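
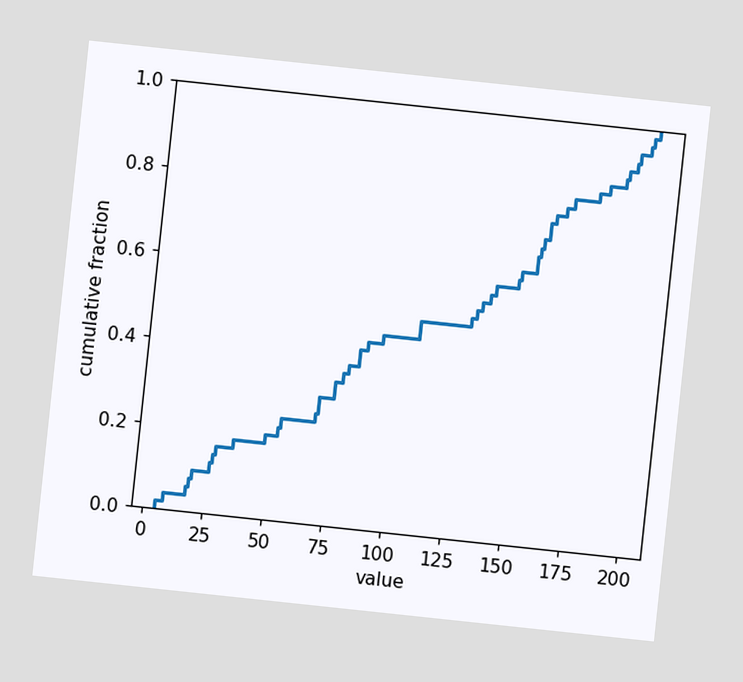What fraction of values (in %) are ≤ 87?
44%

The chart is tilted about 6° clockwise. At x=87 the ECDF step is at 44%.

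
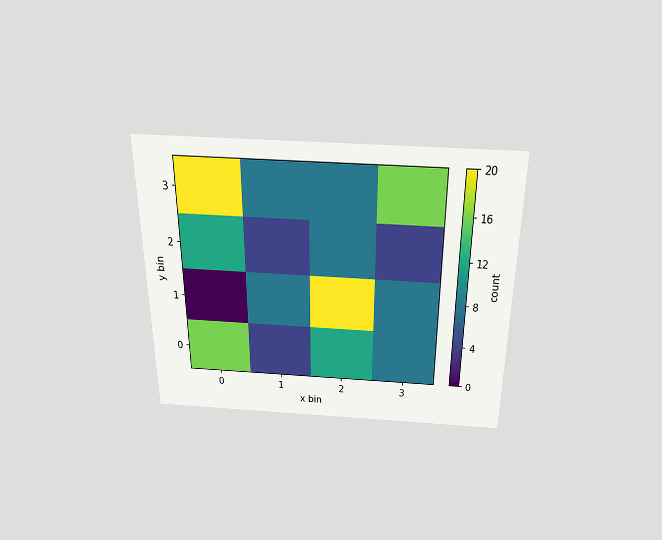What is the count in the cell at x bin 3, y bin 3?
16

The chart is viewed slightly from above. Matching the cell (3, 3) against the colorbar gives 16.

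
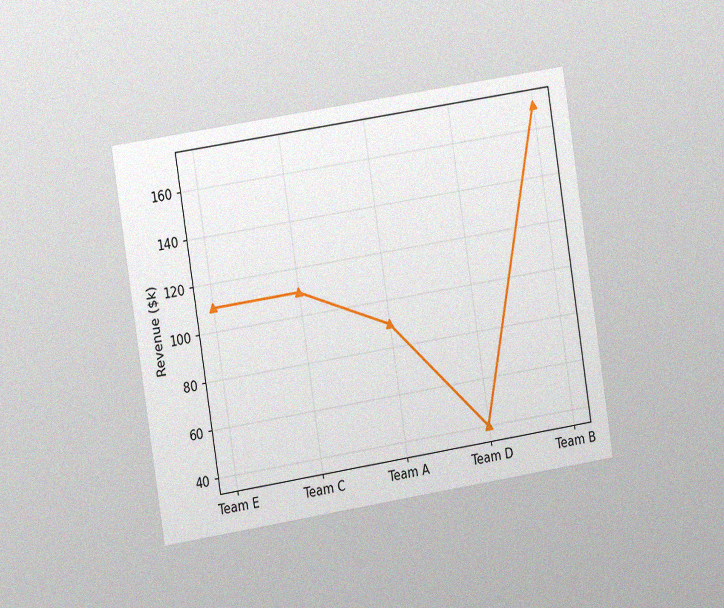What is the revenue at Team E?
The chart is tilted about 9° counter-clockwise and viewed slightly from the left, with some photo noise. At Team E, the line is at $110k.

$110k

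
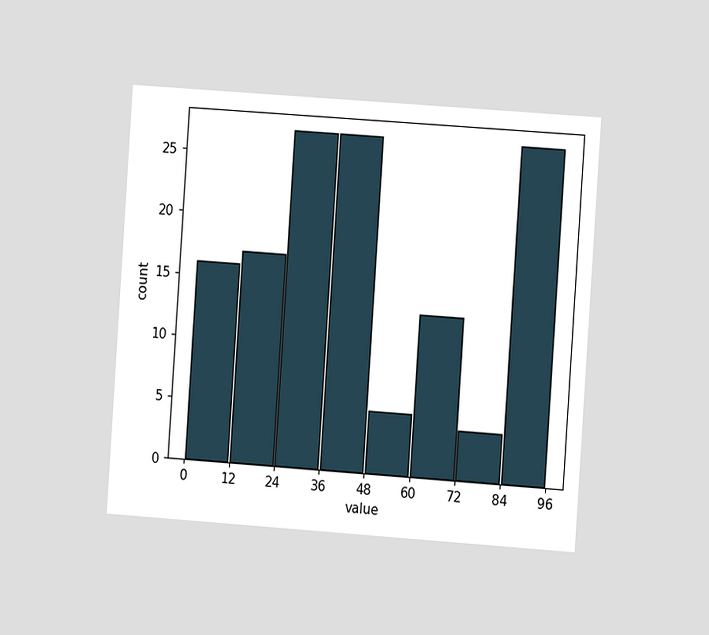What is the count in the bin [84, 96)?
The chart is tilted about 4° clockwise and viewed slightly from the right. The [84, 96) bin has height 27.

27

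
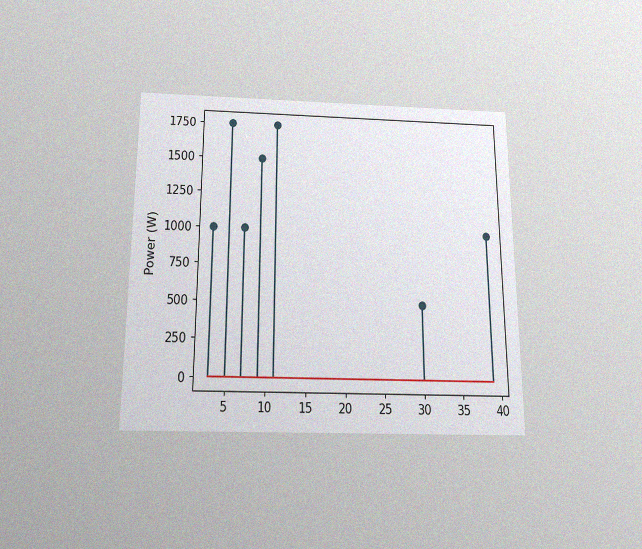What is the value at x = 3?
1000W

The chart is viewed slightly from below, with some photo noise. The stem at x=3 reaches 1000W.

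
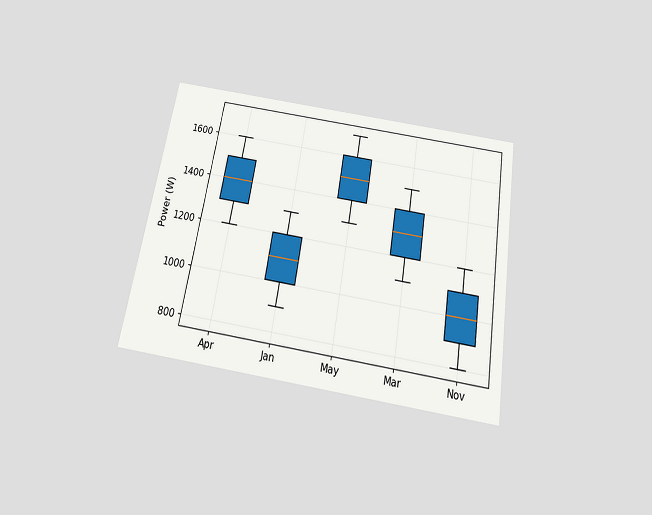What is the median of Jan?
1100W

The chart is tilted about 9° clockwise and viewed slightly from below. The median line in the Jan box sits at 1100W.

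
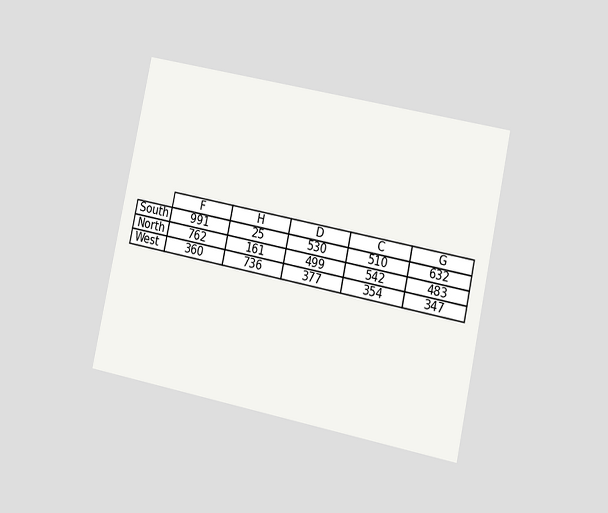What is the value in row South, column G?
632

The chart is tilted about 12° clockwise and viewed slightly from the right. The (South, G) cell reads 632.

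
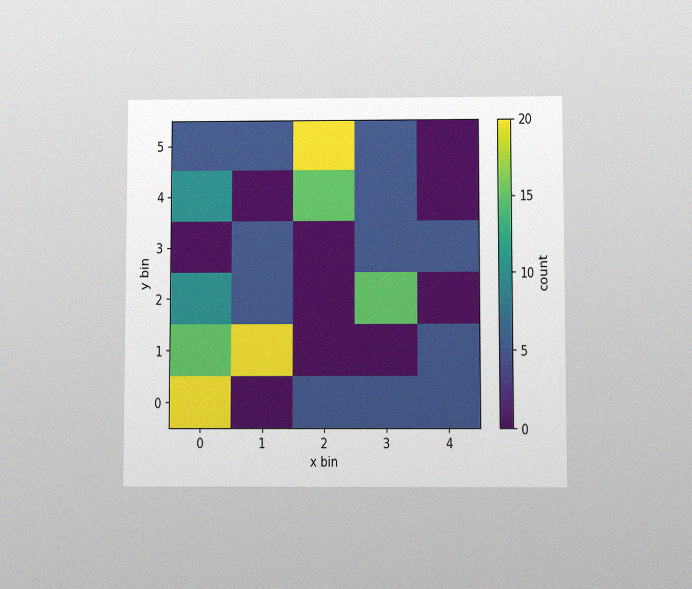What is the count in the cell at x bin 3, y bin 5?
The chart is viewed slightly from below, with some photo noise. Matching the cell (3, 5) against the colorbar gives 5.

5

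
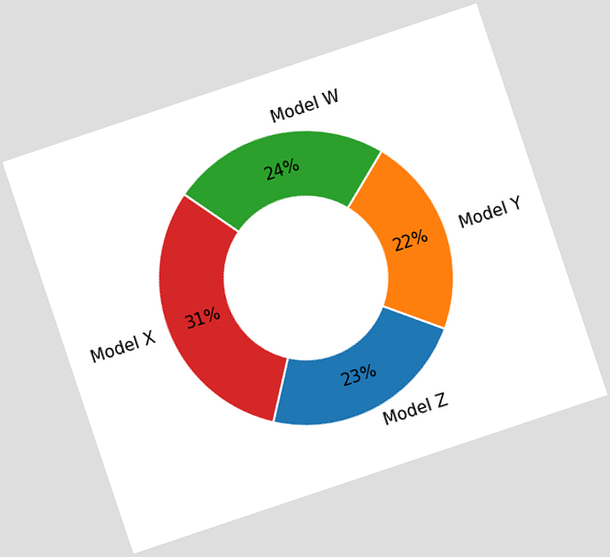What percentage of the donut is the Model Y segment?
22%

The chart is tilted about 19° counter-clockwise. The Model Y segment takes up 22% of the ring.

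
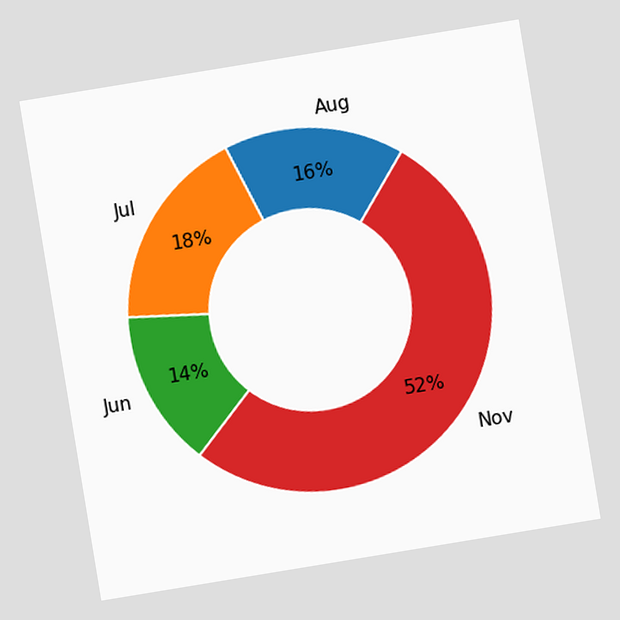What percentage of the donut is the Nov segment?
52%

The chart is tilted about 9° counter-clockwise. The Nov segment takes up 52% of the ring.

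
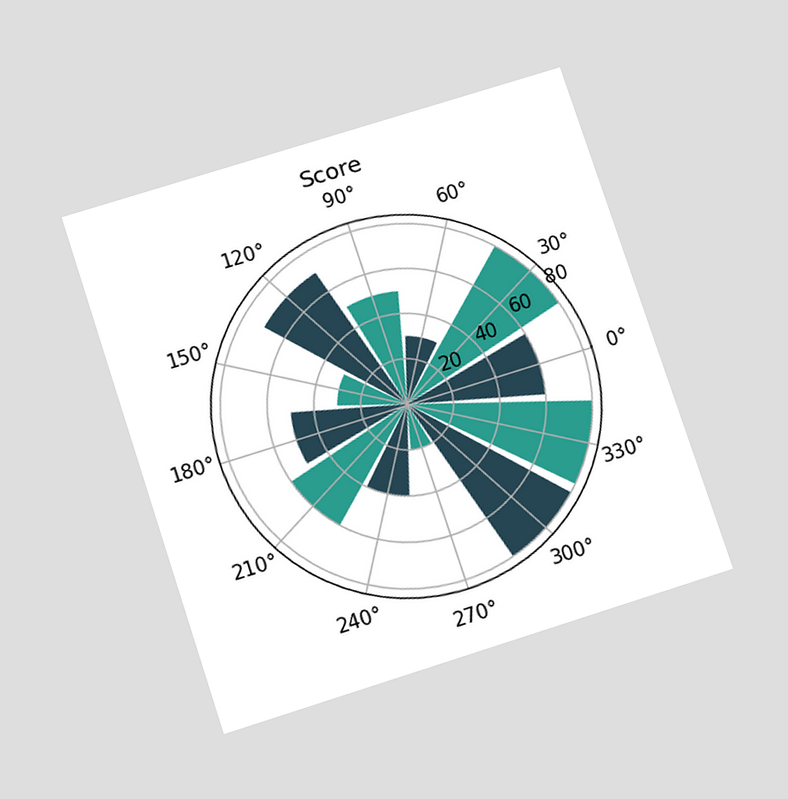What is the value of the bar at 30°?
80

The chart is tilted about 18° counter-clockwise and viewed slightly from below. The bar at 30° reaches 80 on the radial axis.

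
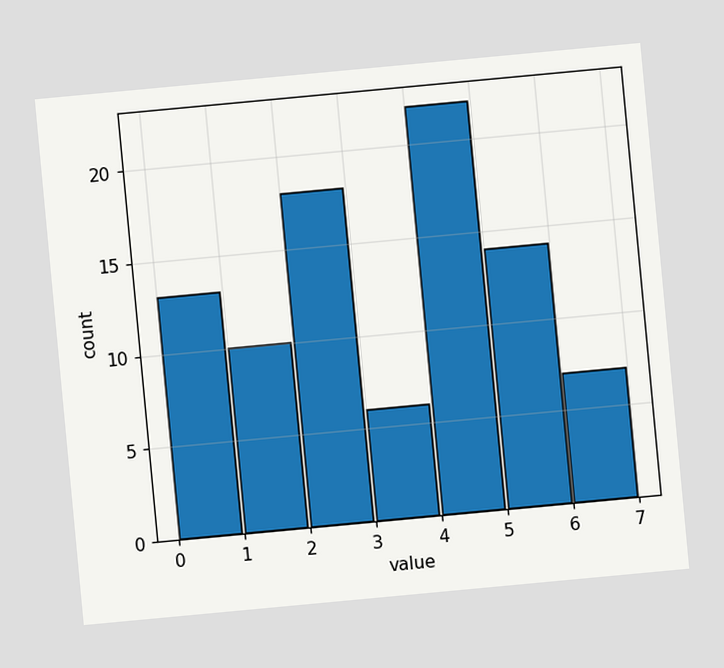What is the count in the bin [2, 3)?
The chart is tilted about 5° counter-clockwise. The [2, 3) bin has height 18.

18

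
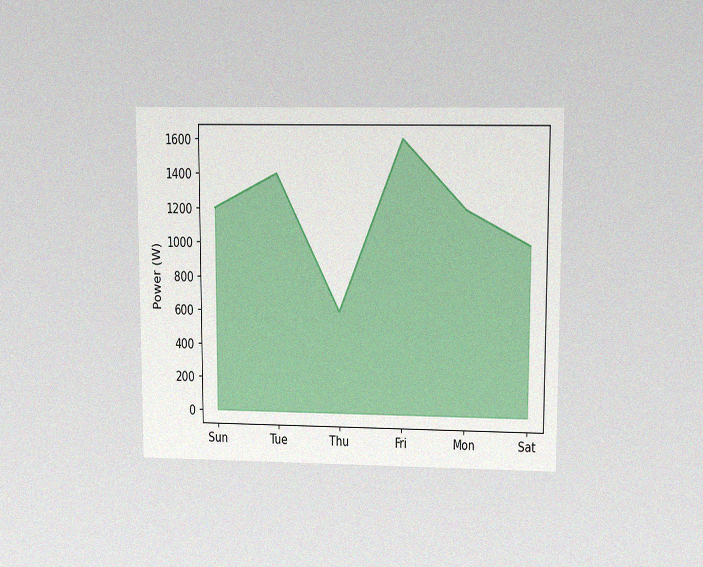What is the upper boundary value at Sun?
1200W

The chart is viewed at a slight angle, with some photo noise. At Sun the upper boundary is at 1200W.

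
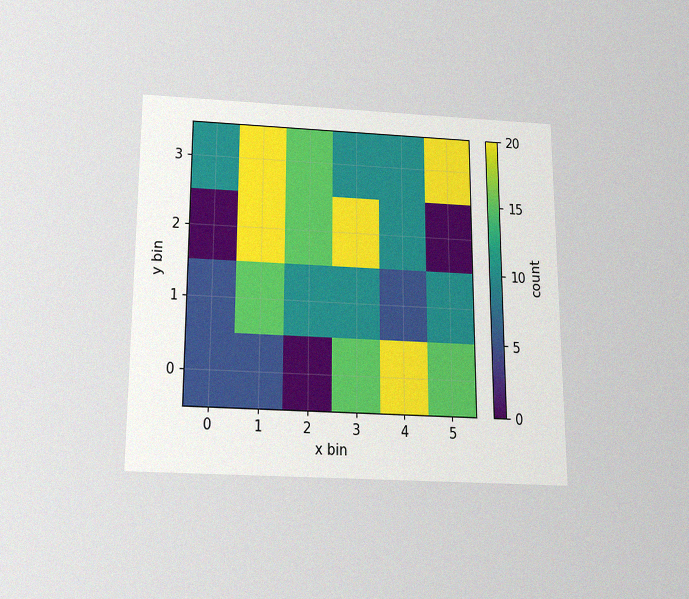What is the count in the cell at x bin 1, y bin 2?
20

The chart is viewed slightly from below, with some photo noise. Matching the cell (1, 2) against the colorbar gives 20.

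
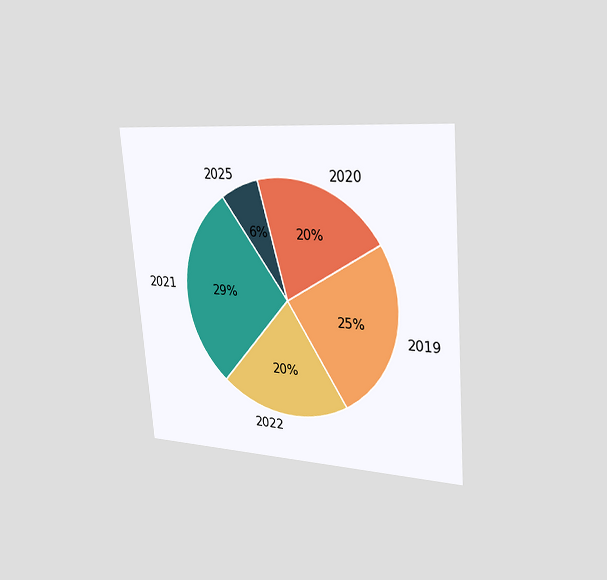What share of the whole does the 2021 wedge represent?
29%

The chart is tilted about 5° counter-clockwise and viewed slightly from the right. The 2021 slice takes up 29% of the pie.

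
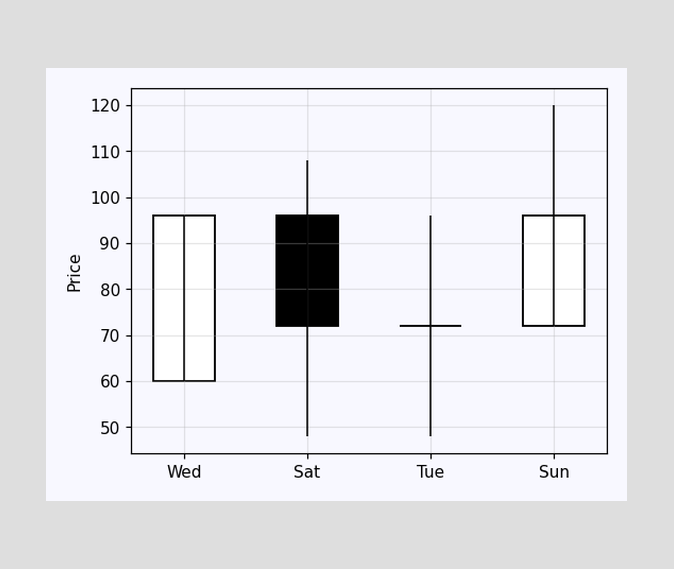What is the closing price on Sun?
96

The Sun candle closes at 96.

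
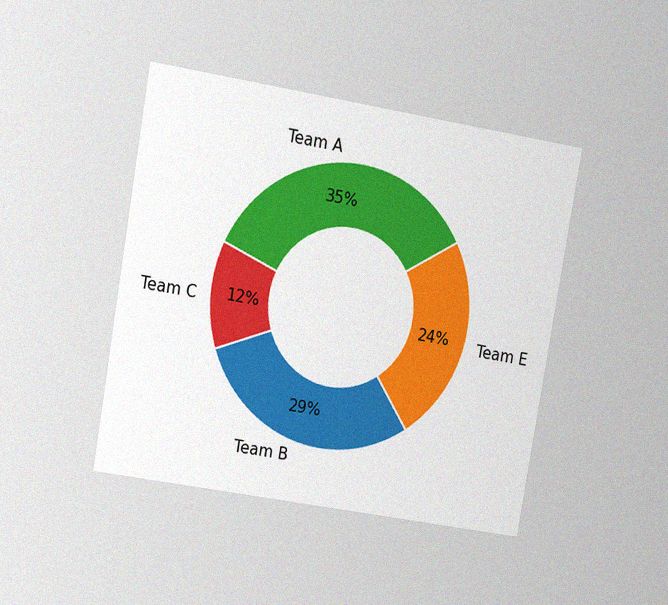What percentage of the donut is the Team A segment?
The chart is tilted about 10° clockwise and viewed at a slight angle, with some photo noise. The Team A segment takes up 35% of the ring.

35%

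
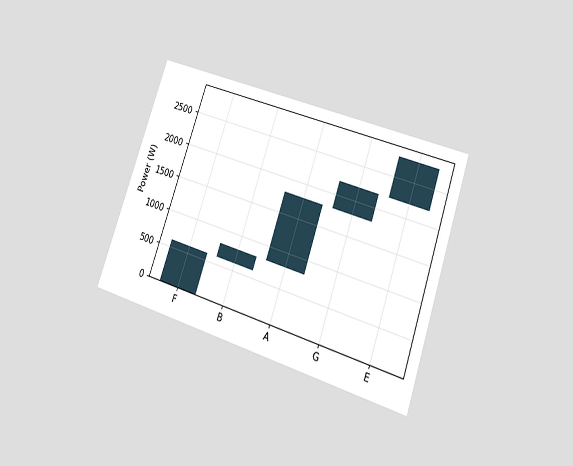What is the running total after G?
The chart is tilted about 19° clockwise and viewed at a slight angle. After G the running total reaches 2200W.

2200W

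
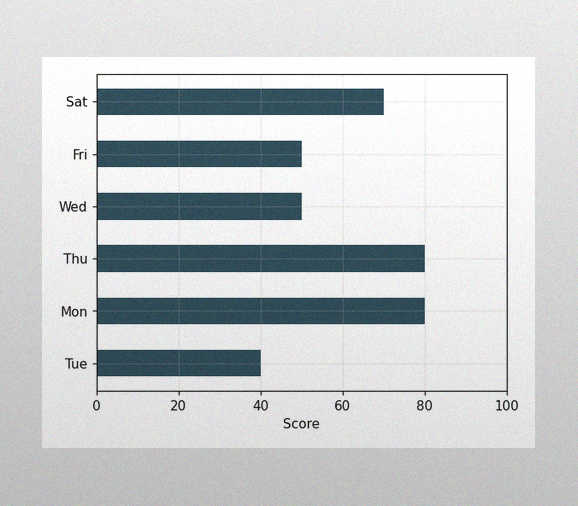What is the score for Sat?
The image has some photo noise and uneven lighting. Reading along the chart's x-axis, the Sat bar reaches 70.

70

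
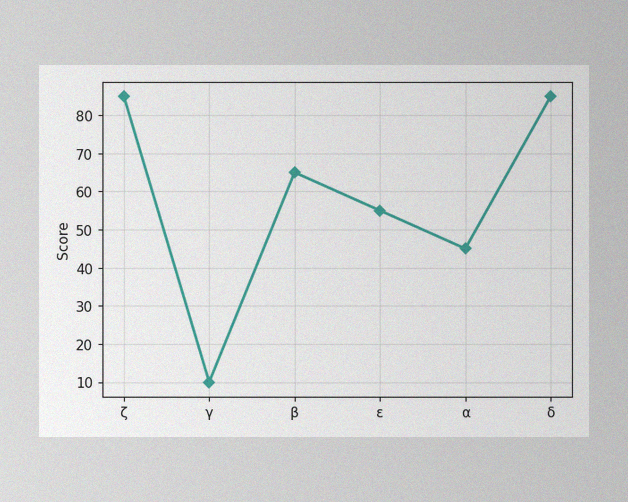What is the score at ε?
The image has some photo noise and uneven lighting. At ε, the line is at 55.

55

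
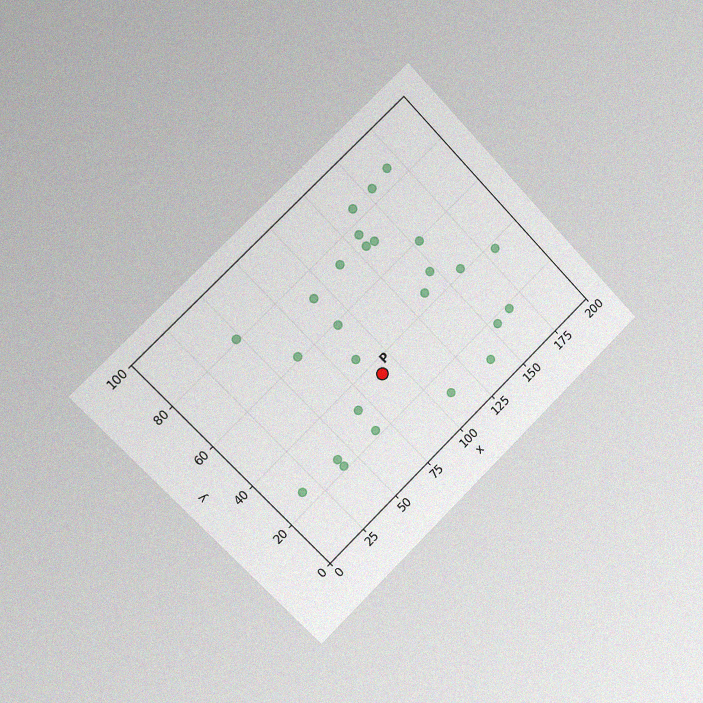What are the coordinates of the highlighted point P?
(90, 35)

The chart is tilted about 44° counter-clockwise and viewed slightly from the left, with some photo noise. Following the gridlines from P to each axis, P sits at (90, 35).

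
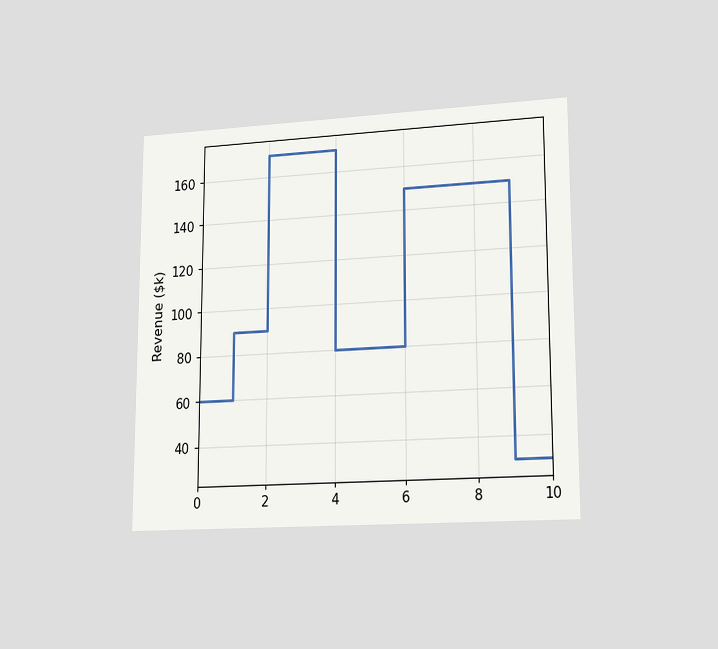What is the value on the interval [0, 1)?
The chart is viewed at a slight angle. On [0, 1) the step sits at $60k.

$60k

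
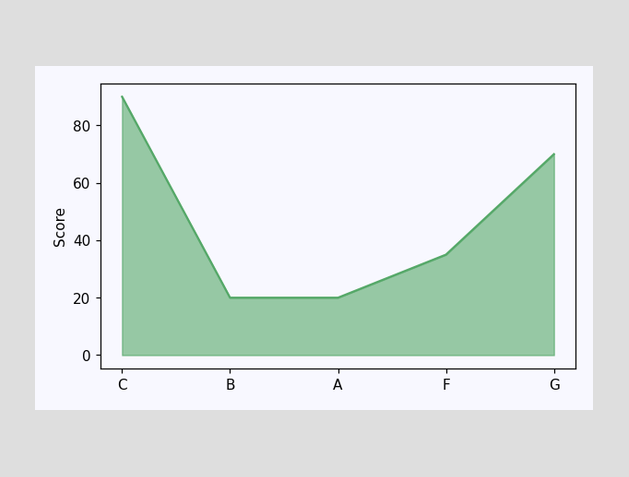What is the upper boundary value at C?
90

At C the upper boundary is at 90.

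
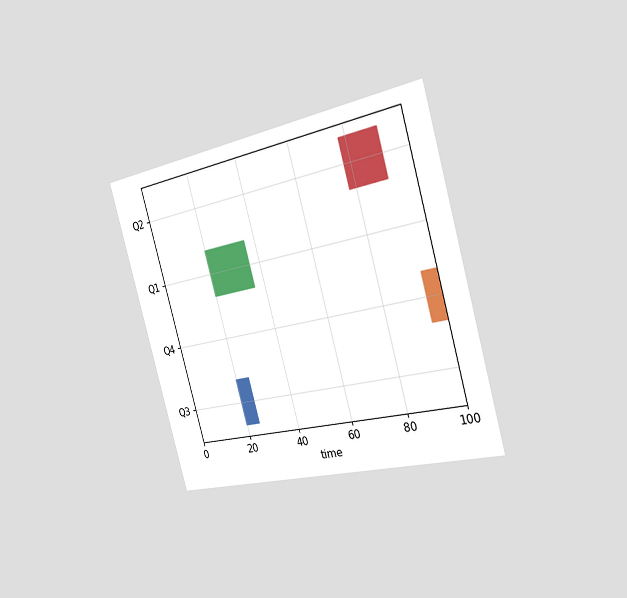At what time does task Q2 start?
The chart is tilted about 16° counter-clockwise and viewed slightly from the right. The Q2 bar begins at t=78.

78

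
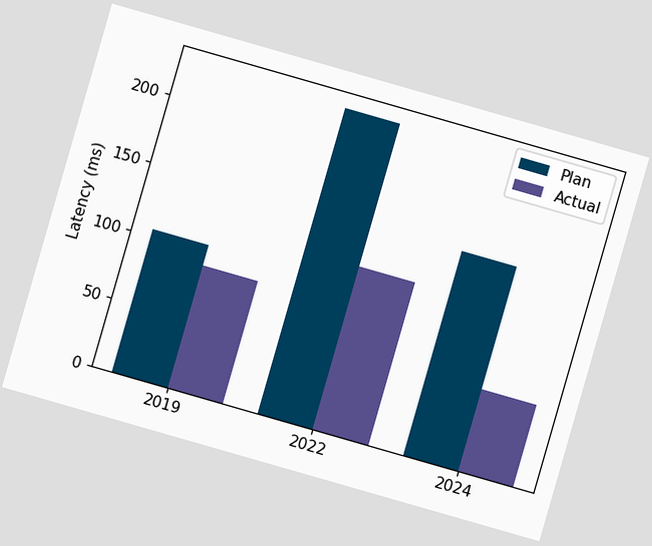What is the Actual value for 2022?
The chart is tilted about 16° clockwise. The Actual bar at 2022 reaches 120ms on the y-axis.

120ms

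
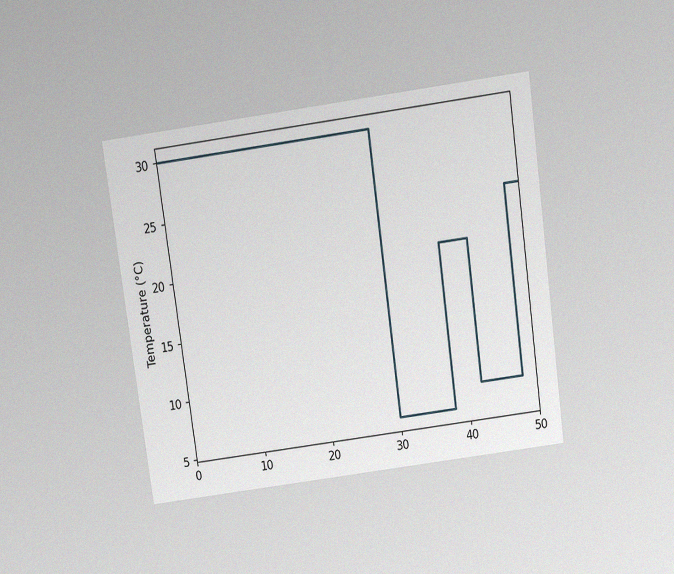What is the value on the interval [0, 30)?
The chart is tilted about 8° counter-clockwise and viewed slightly from above, with some photo noise. On [0, 30) the step sits at 30°C.

30°C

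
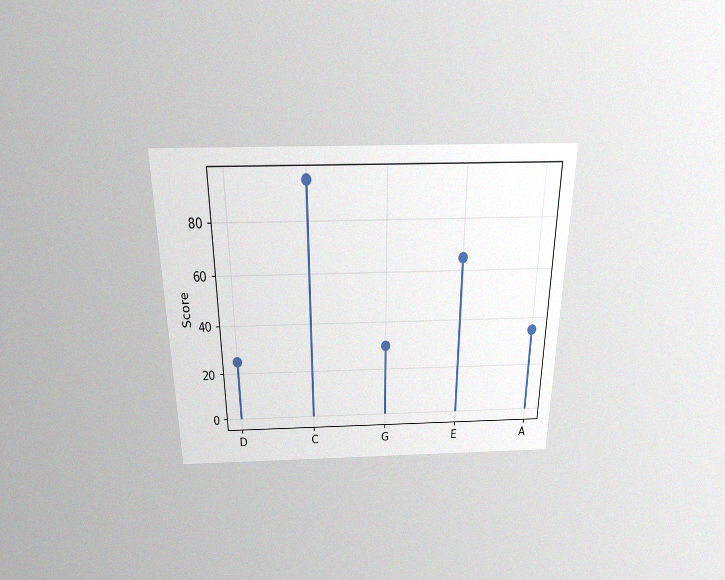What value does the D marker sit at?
The chart is viewed slightly from above, with some photo noise. The D marker sits at 25.

25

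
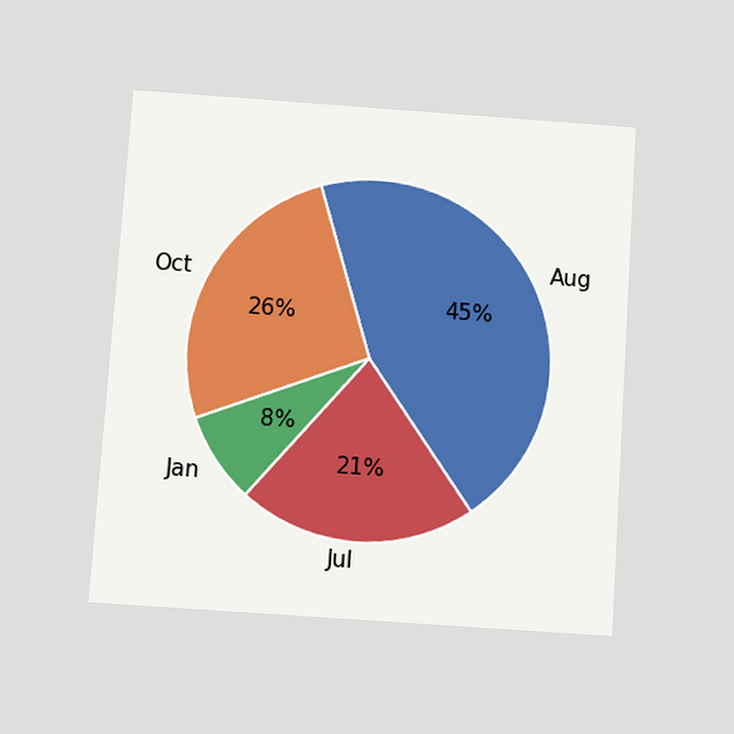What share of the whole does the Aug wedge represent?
45%

The chart is tilted about 4° clockwise and viewed slightly from below. The Aug slice takes up 45% of the pie.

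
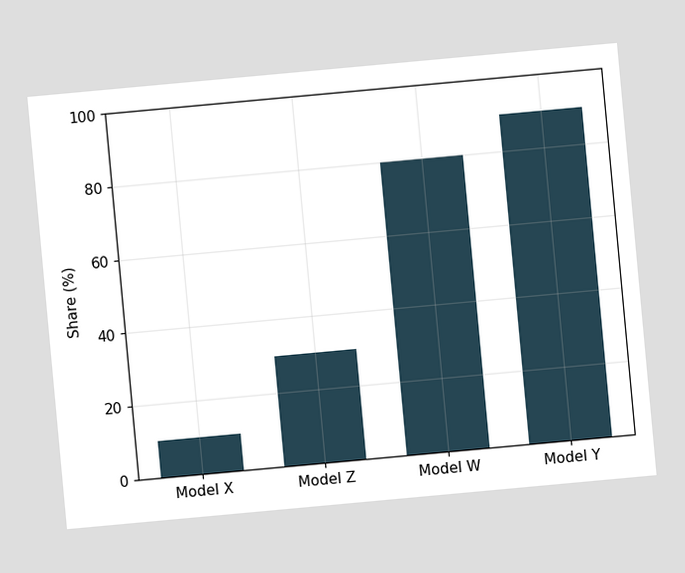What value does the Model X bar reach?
The chart is tilted about 5° counter-clockwise. Reading along the chart's y-axis, the Model X bar reaches 10%.

10%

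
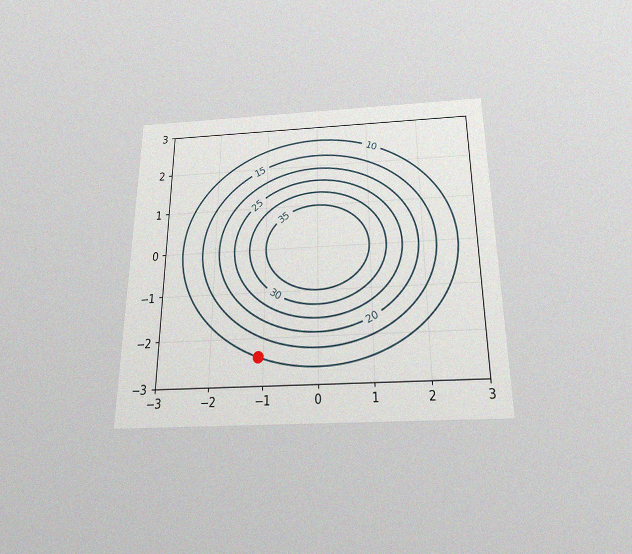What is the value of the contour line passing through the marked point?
The chart is viewed slightly from below, with some photo noise. The marked point sits on the contour labelled 10.

10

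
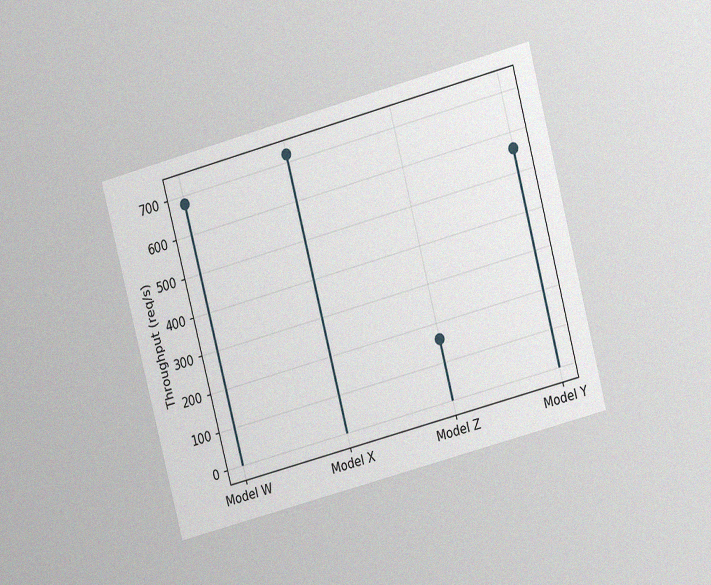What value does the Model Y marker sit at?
560req/s

The chart is tilted about 15° counter-clockwise and viewed at a slight angle, with some photo noise. The Model Y marker sits at 560req/s.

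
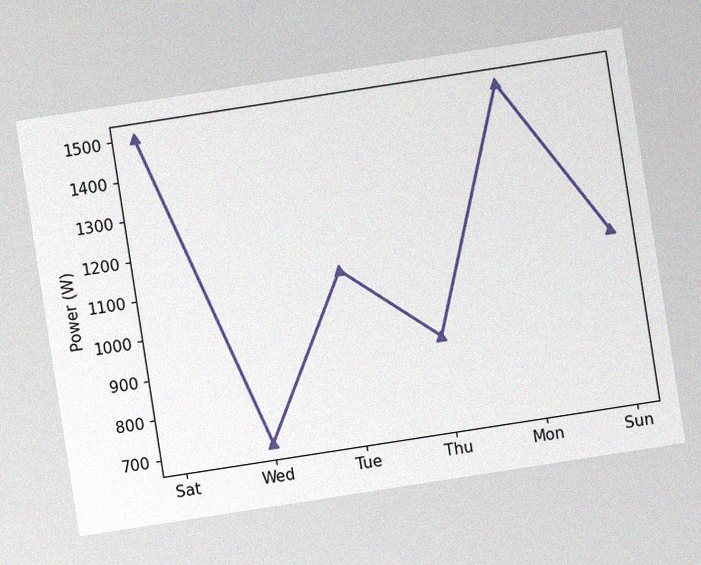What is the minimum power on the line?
700W

The chart is tilted about 9° counter-clockwise, with some photo noise. The lowest point is at Wed, and reading across to the y-axis gives 700W.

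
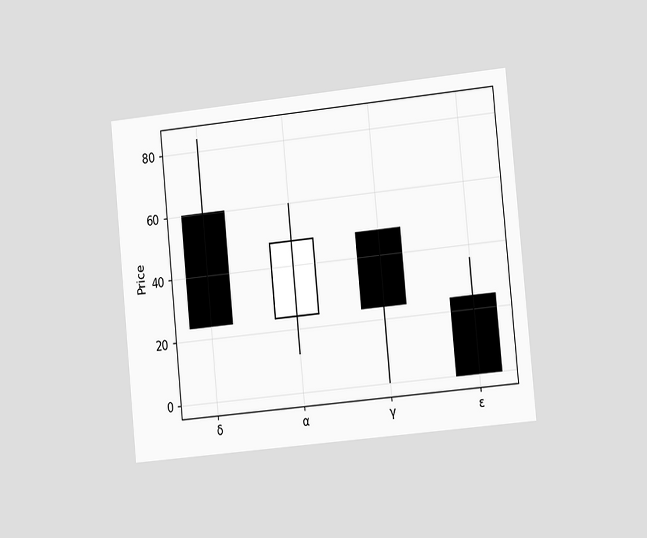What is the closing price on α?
48

The chart is tilted about 6° counter-clockwise and viewed slightly from the right. The α candle closes at 48.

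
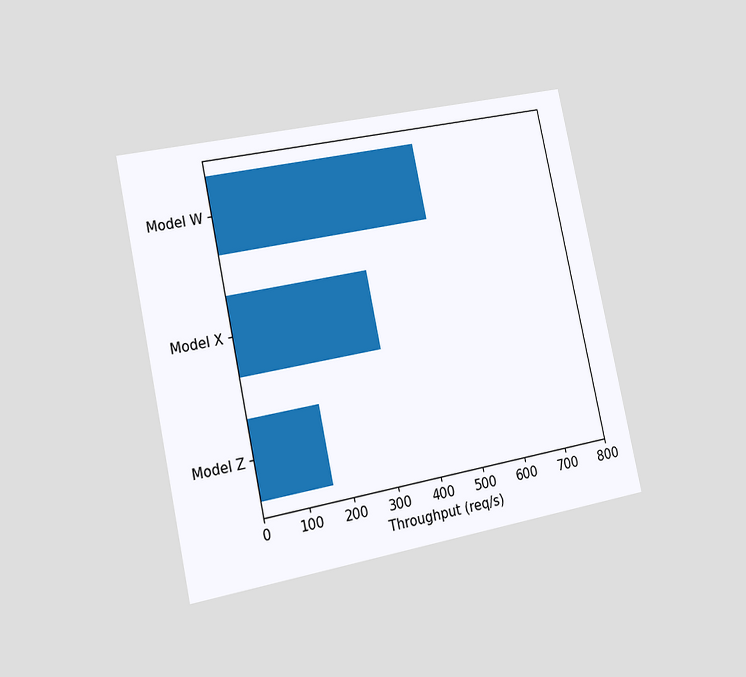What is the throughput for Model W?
The chart is tilted about 12° counter-clockwise and viewed slightly from the left. Reading along the chart's x-axis, the Model W bar reaches 480req/s.

480req/s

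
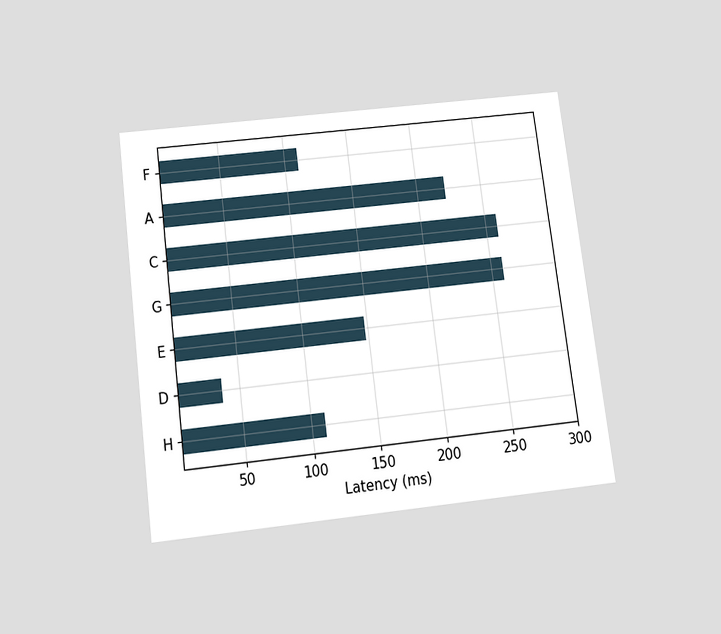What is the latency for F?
The chart is tilted about 7° counter-clockwise and viewed slightly from below. Reading along the chart's x-axis, the F bar reaches 111ms.

111ms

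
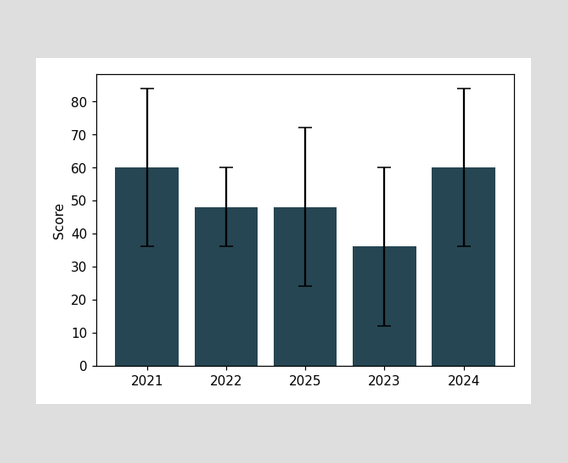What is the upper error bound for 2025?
The 2025 bar's upper whisker reaches 72.

72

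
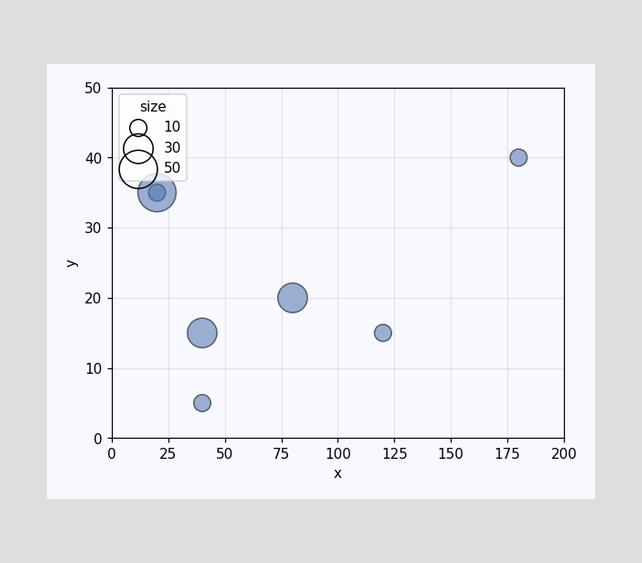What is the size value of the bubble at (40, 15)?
30

Matching the bubble at (40, 15) against the size legend gives 30.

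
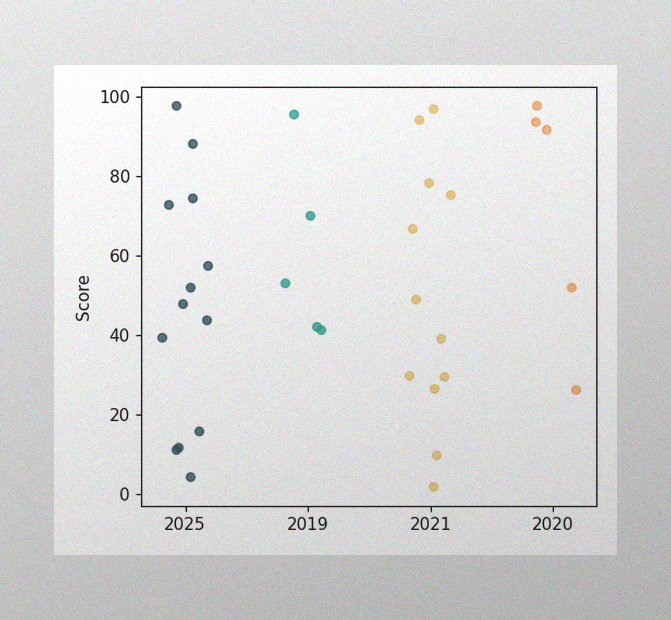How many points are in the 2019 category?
5

The image has some photo noise and uneven lighting. Counting the markers in the 2019 column gives 5.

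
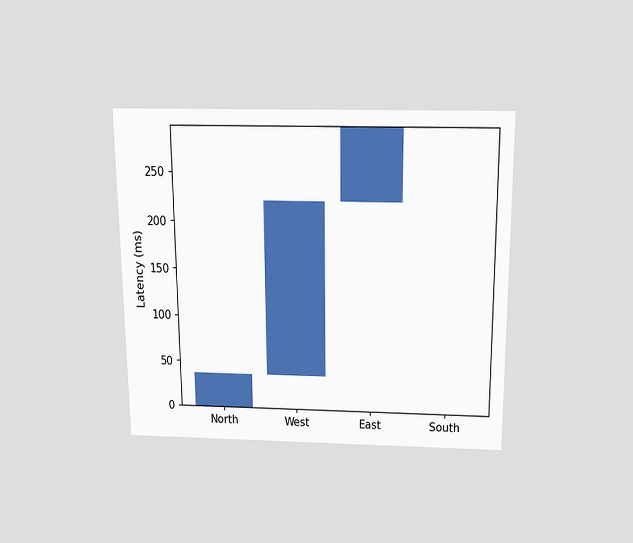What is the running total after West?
The chart is viewed slightly from above. After West the running total reaches 222ms.

222ms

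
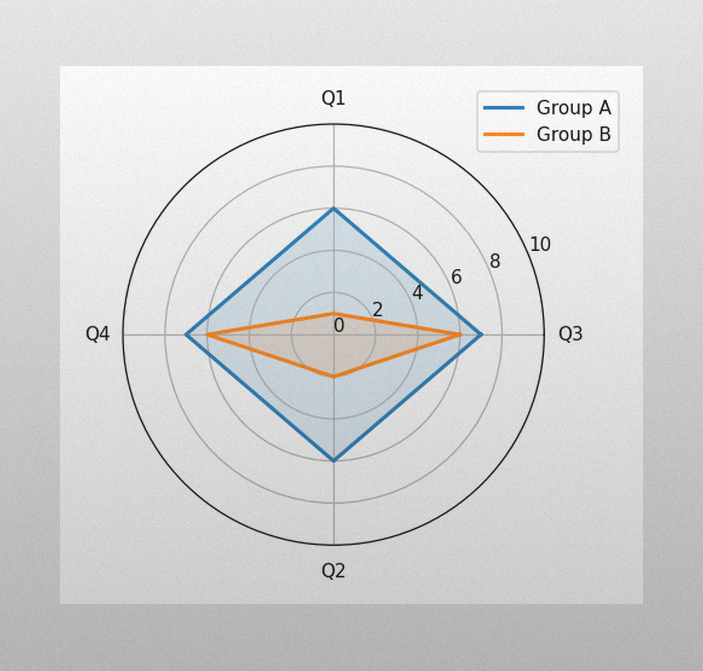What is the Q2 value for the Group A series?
6

The image has some photo noise and uneven lighting. On the Q2 axis, Group A reaches 6.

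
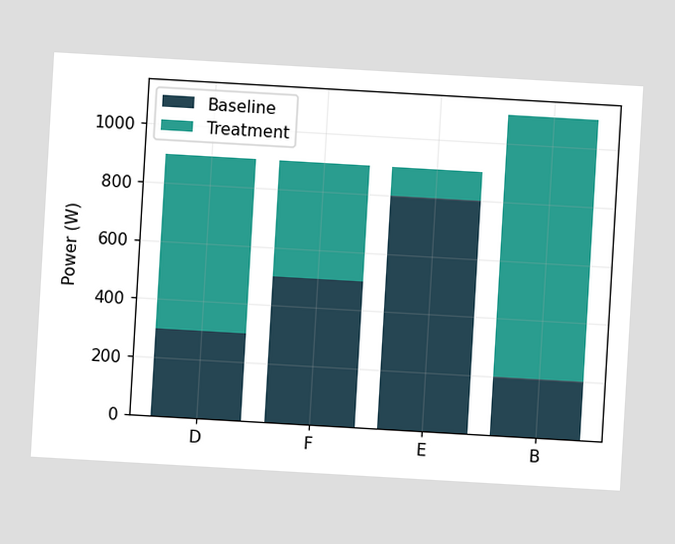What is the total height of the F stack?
900W

The chart is tilted about 3° clockwise. The F stack's top reaches 900W on the y-axis.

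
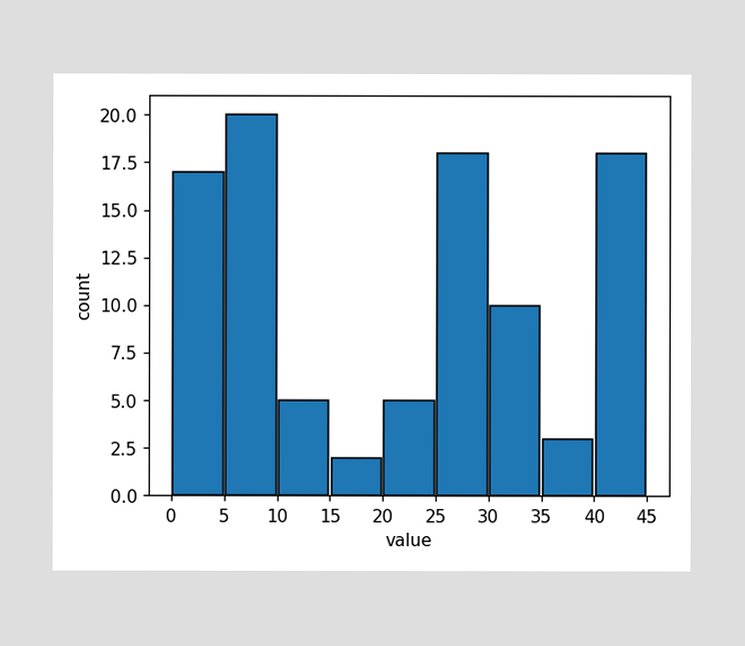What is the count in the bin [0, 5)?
The [0, 5) bin has height 17.

17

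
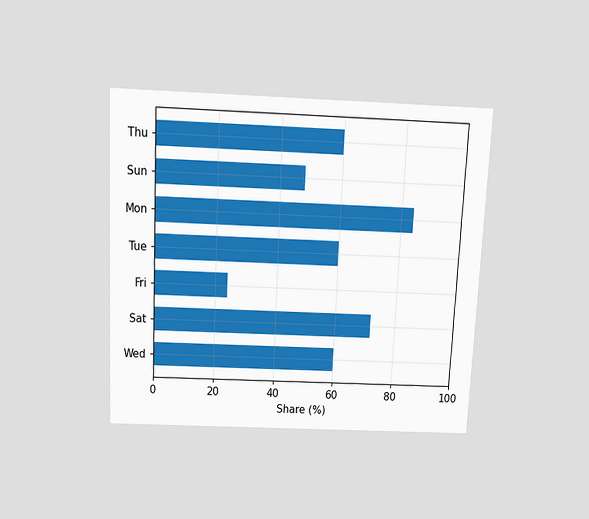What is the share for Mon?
84%

The chart is tilted about 3° clockwise and viewed slightly from above. Reading along the chart's x-axis, the Mon bar reaches 84%.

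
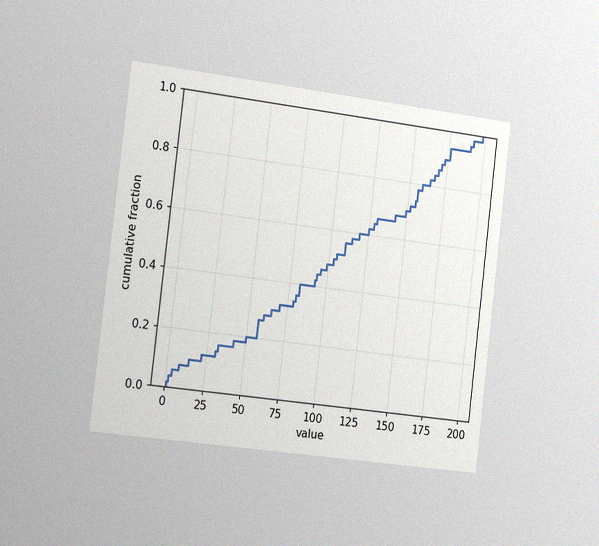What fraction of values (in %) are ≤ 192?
The chart is tilted about 7° clockwise and viewed slightly from the left, with some photo noise. At x=192 the ECDF step is at 98%.

98%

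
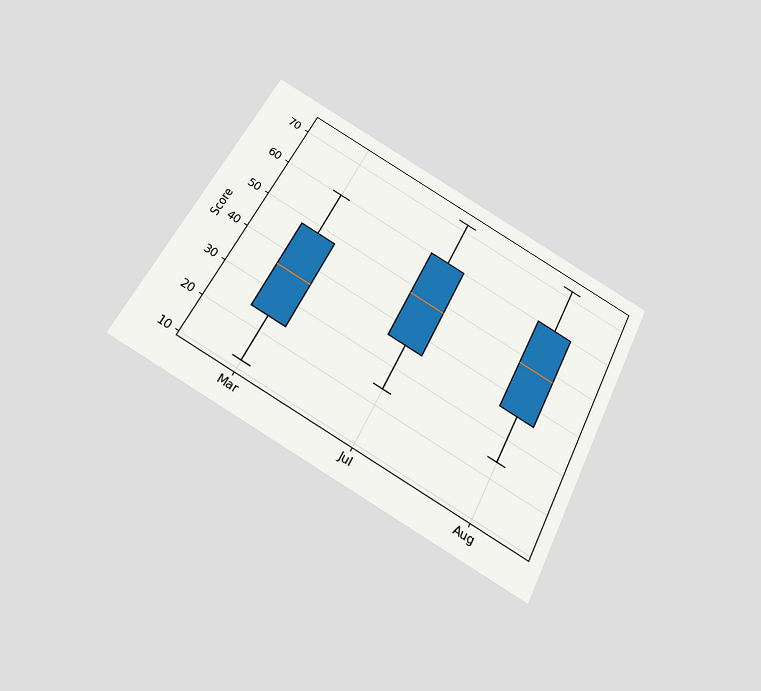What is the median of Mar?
36

The chart is tilted about 27° clockwise and viewed slightly from below. The median line in the Mar box sits at 36.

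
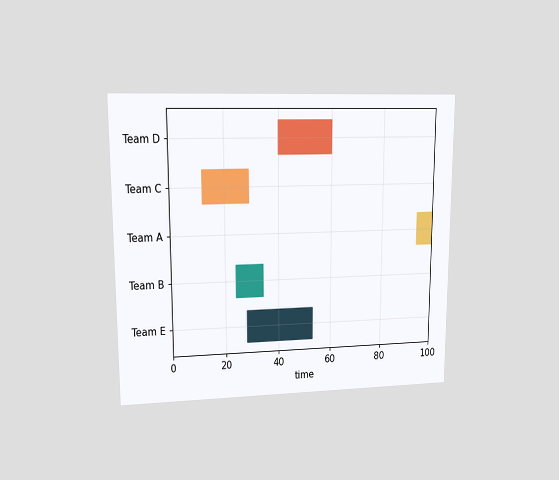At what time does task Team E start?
The chart is viewed at a slight angle. The Team E bar begins at t=28.

28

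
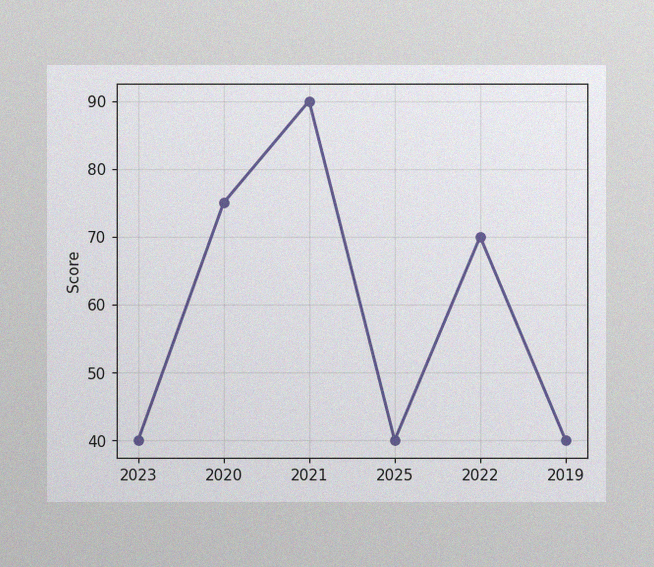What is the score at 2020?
75

The image has some photo noise and uneven lighting. At 2020, the line is at 75.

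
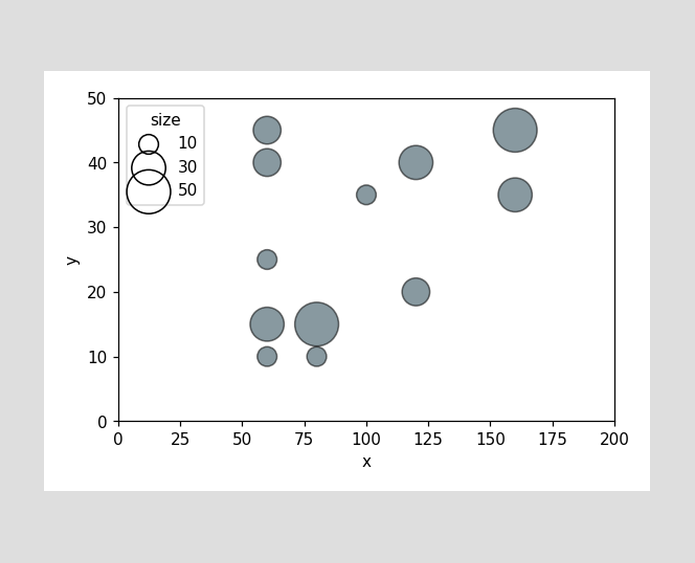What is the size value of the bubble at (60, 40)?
Matching the bubble at (60, 40) against the size legend gives 20.

20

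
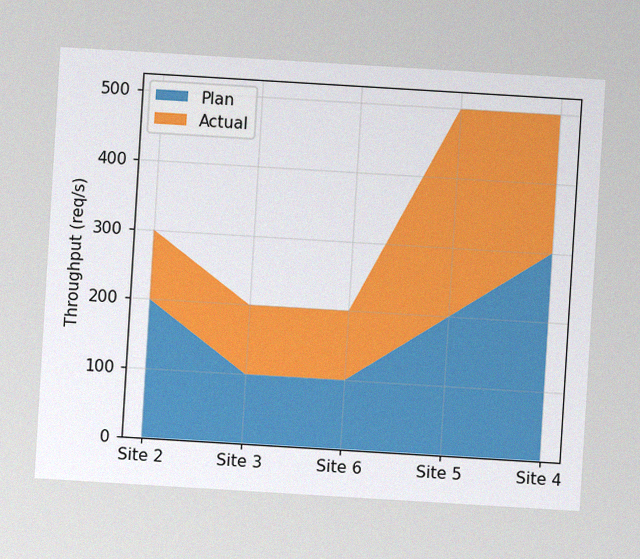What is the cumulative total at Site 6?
200req/s

The chart is tilted about 3° clockwise, with some photo noise. The stacked total at Site 6 reaches 200req/s.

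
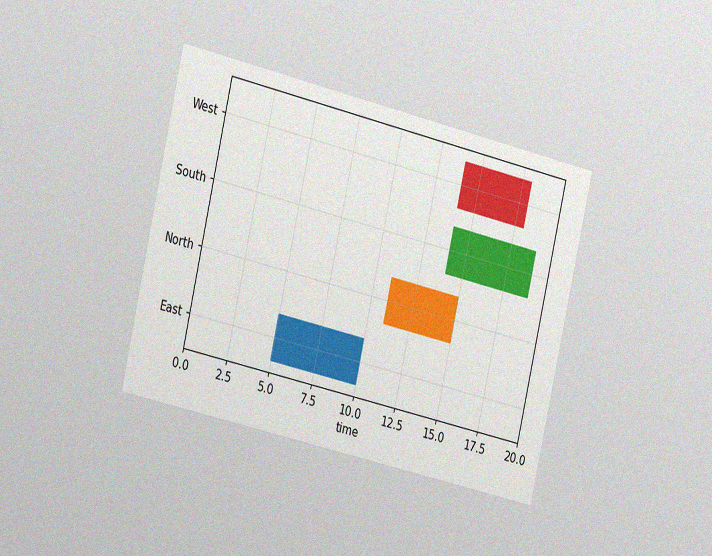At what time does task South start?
The chart is tilted about 13° clockwise and viewed slightly from the left, with some photo noise. The South bar begins at t=14.

14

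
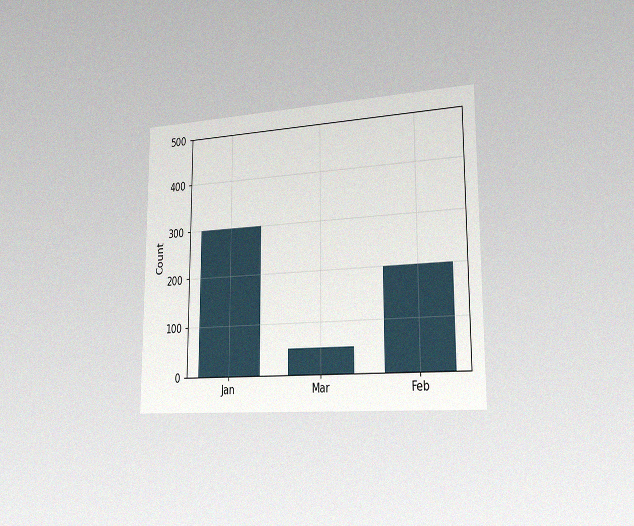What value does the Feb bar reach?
200

The chart is viewed slightly from the right, with some photo noise. Reading along the chart's y-axis, the Feb bar reaches 200.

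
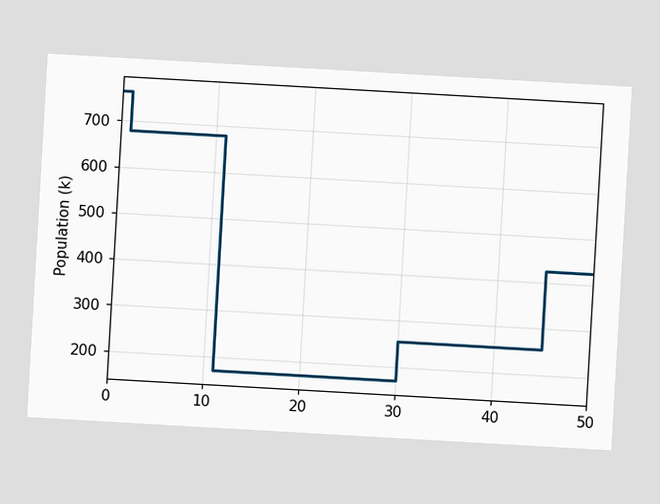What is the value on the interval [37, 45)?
The chart is tilted about 3° clockwise. On [37, 45) the step sits at 255k.

255k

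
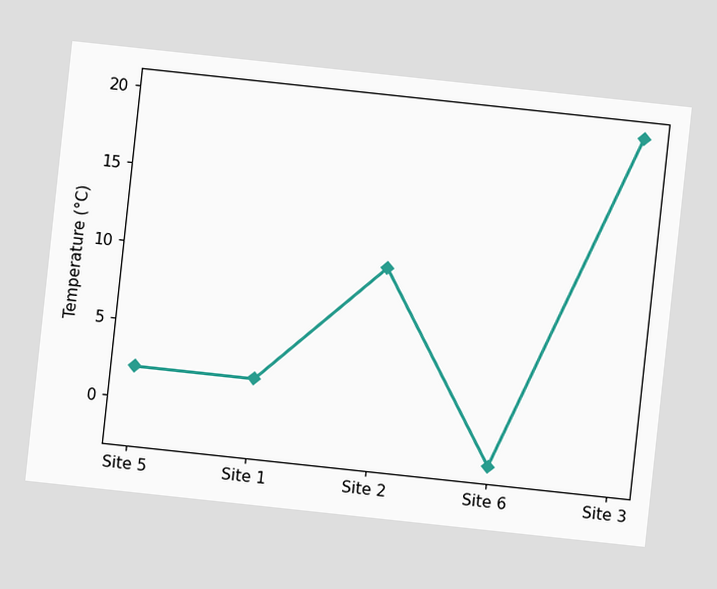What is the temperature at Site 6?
The chart is tilted about 6° clockwise. At Site 6, the line is at -2°C.

-2°C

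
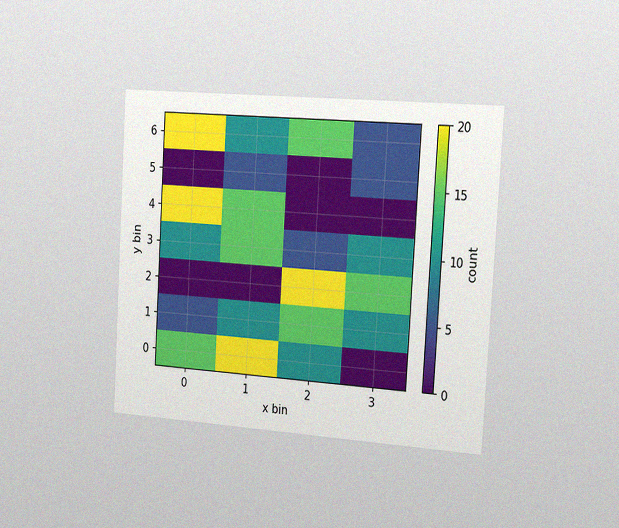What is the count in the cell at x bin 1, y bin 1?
10

The chart is tilted about 3° clockwise and viewed slightly from the right, with some photo noise. Matching the cell (1, 1) against the colorbar gives 10.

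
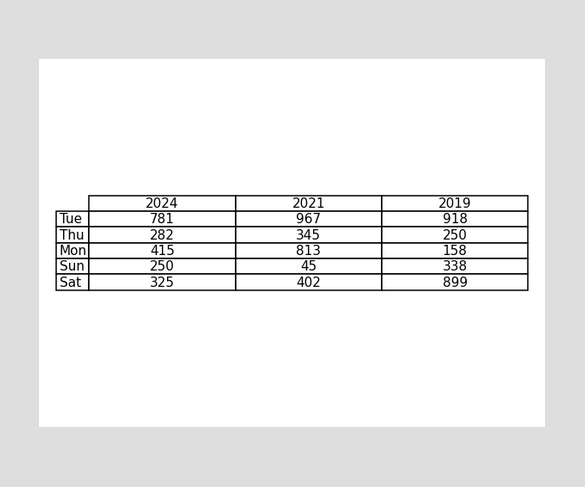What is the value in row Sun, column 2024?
250

The (Sun, 2024) cell reads 250.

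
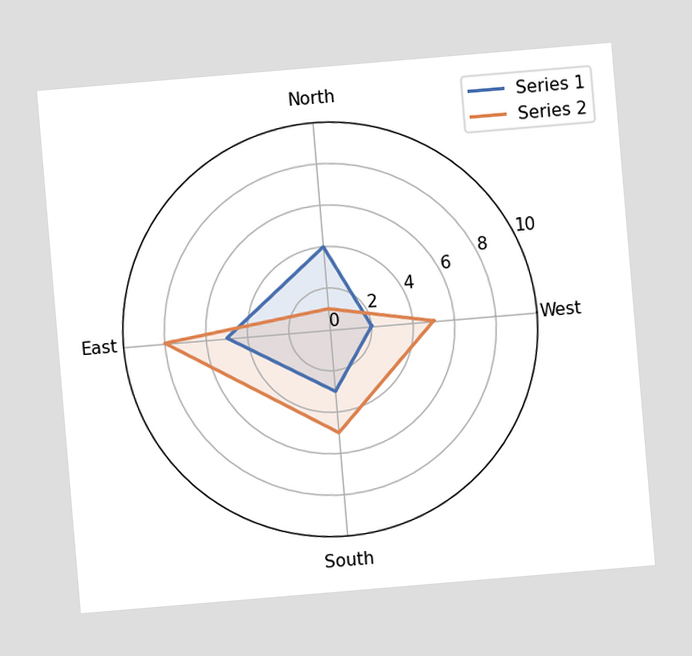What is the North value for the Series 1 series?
4

The chart is tilted about 5° counter-clockwise. On the North axis, Series 1 reaches 4.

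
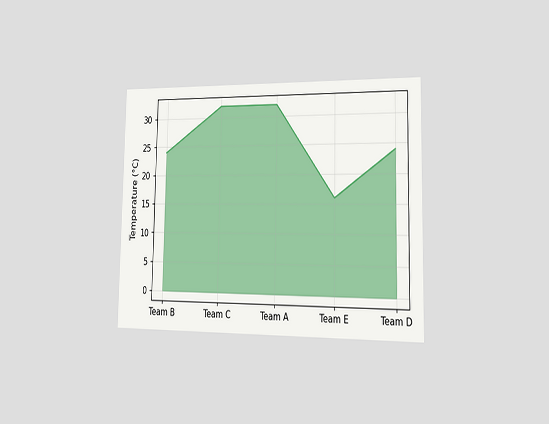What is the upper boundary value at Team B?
The chart is viewed slightly from the right. At Team B the upper boundary is at 24°C.

24°C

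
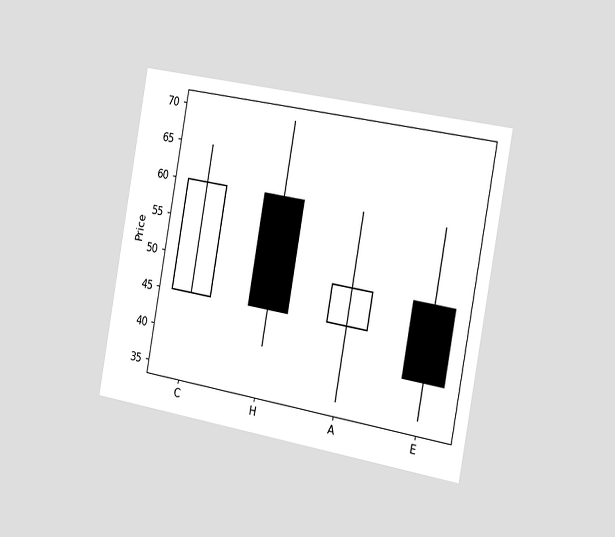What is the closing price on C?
The chart is tilted about 10° clockwise and viewed slightly from the right. The C candle closes at 60.

60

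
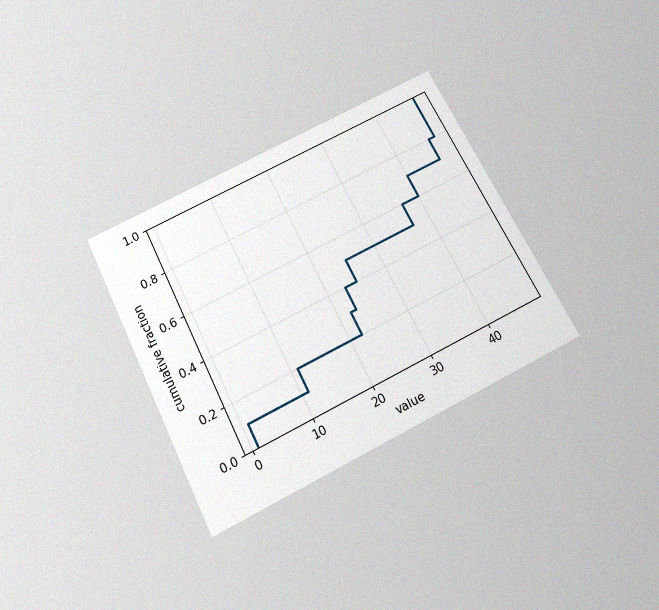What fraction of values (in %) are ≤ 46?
The chart is tilted about 27° counter-clockwise and viewed slightly from below, with some photo noise. At x=46 the ECDF step is at 80%.

80%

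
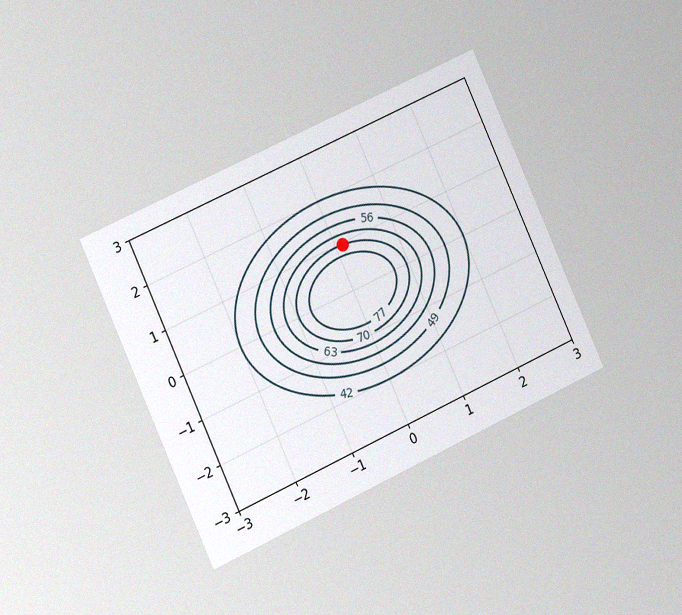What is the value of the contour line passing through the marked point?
The chart is tilted about 25° counter-clockwise and viewed slightly from the left, with some photo noise. The marked point sits on the contour labelled 70.

70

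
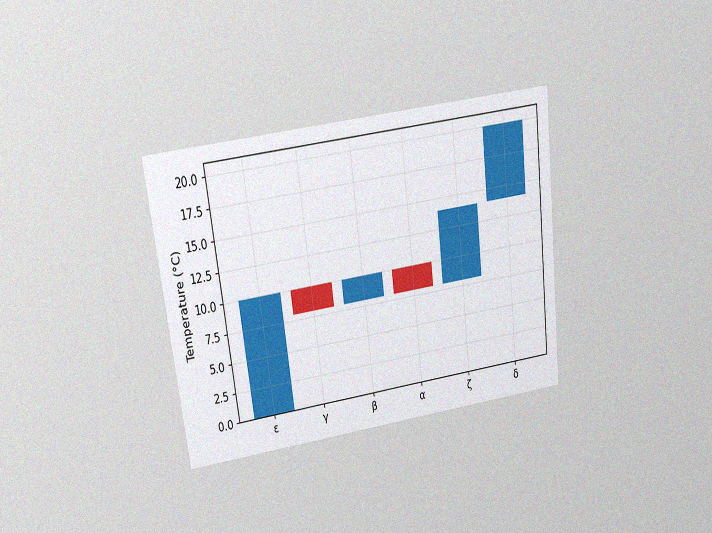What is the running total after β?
The chart is tilted about 7° counter-clockwise and viewed at a slight angle, with some photo noise. After β the running total reaches 10°C.

10°C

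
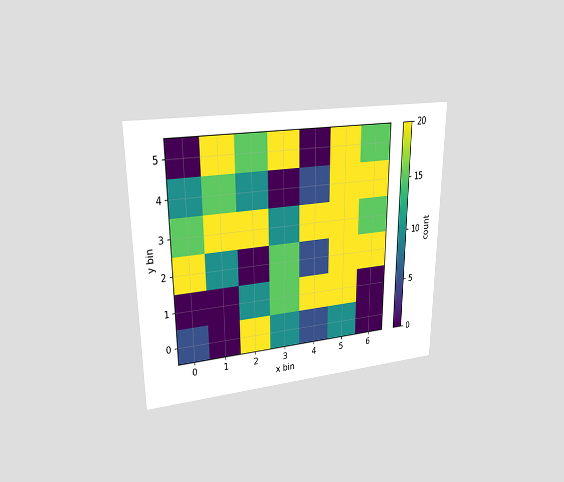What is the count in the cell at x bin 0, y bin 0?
The chart is viewed at a slight angle. Matching the cell (0, 0) against the colorbar gives 5.

5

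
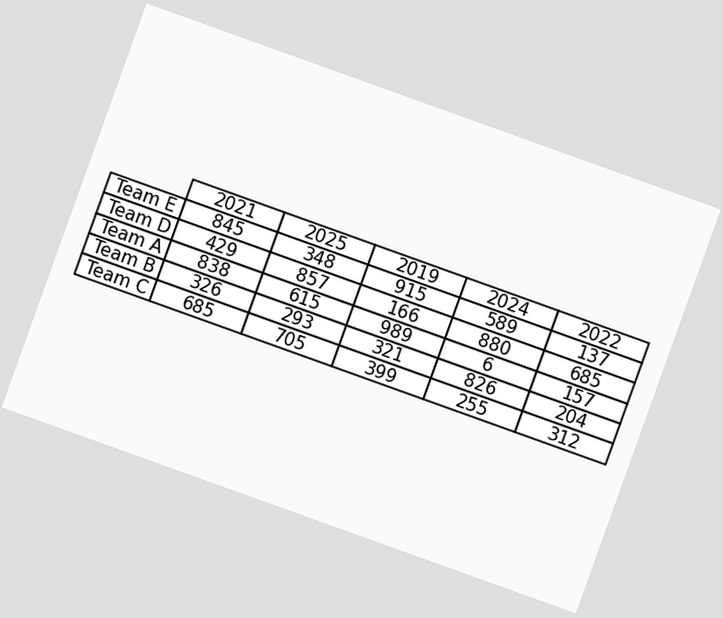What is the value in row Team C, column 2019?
399

The chart is tilted about 20° clockwise. The (Team C, 2019) cell reads 399.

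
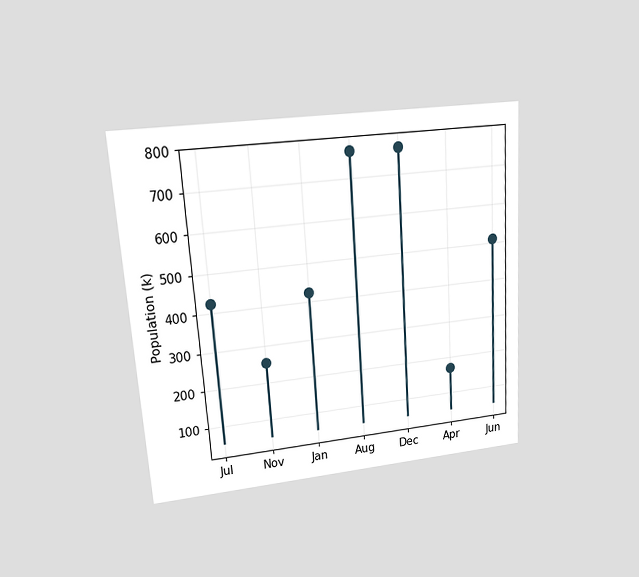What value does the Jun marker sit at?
The chart is tilted about 4° counter-clockwise and viewed at a slight angle. The Jun marker sits at 510k.

510k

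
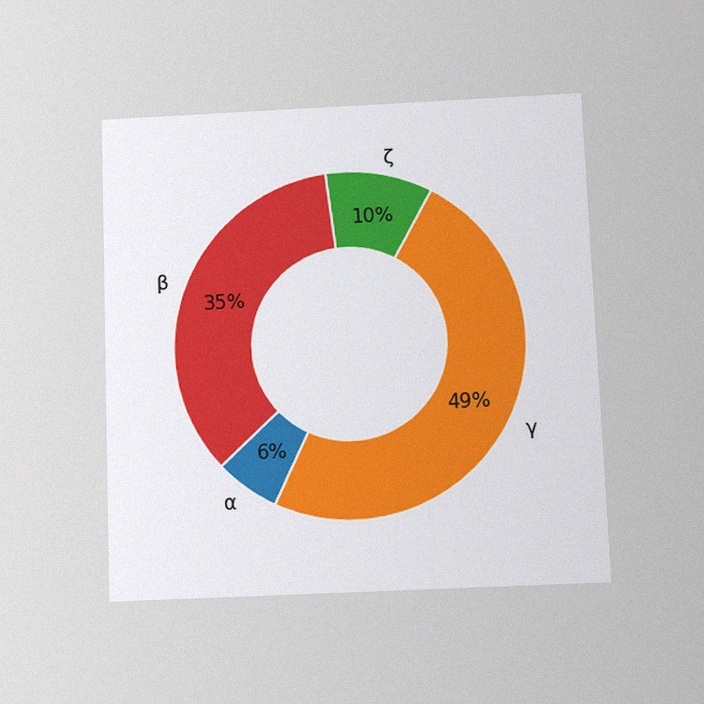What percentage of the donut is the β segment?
The chart is tilted about 2° counter-clockwise and viewed slightly from below, with some photo noise. The β segment takes up 35% of the ring.

35%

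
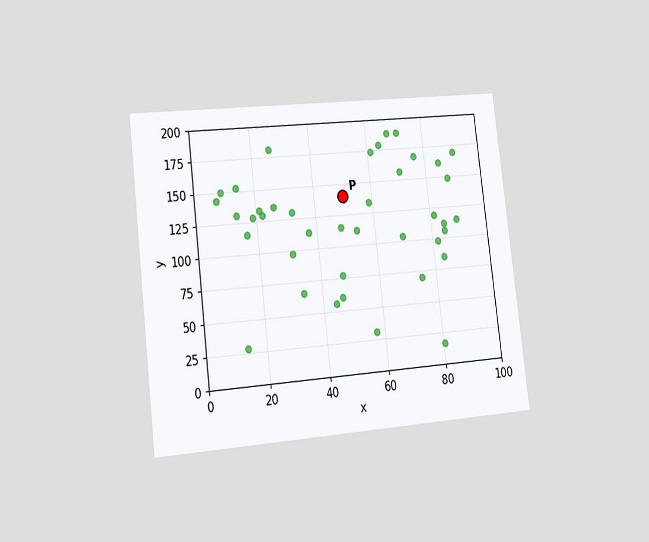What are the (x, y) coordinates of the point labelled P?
The chart is tilted about 7° counter-clockwise and viewed slightly from the left. Following the gridlines from P to each axis, P sits at (50, 140).

(50, 140)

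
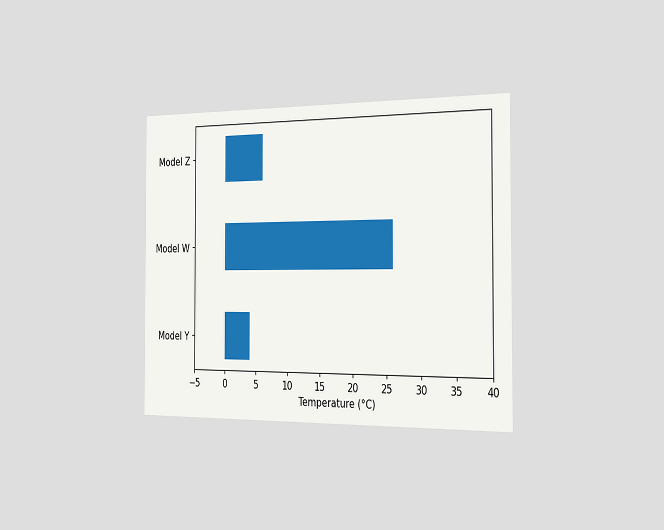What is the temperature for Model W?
The chart is viewed slightly from the right. Reading along the chart's x-axis, the Model W bar reaches 26°C.

26°C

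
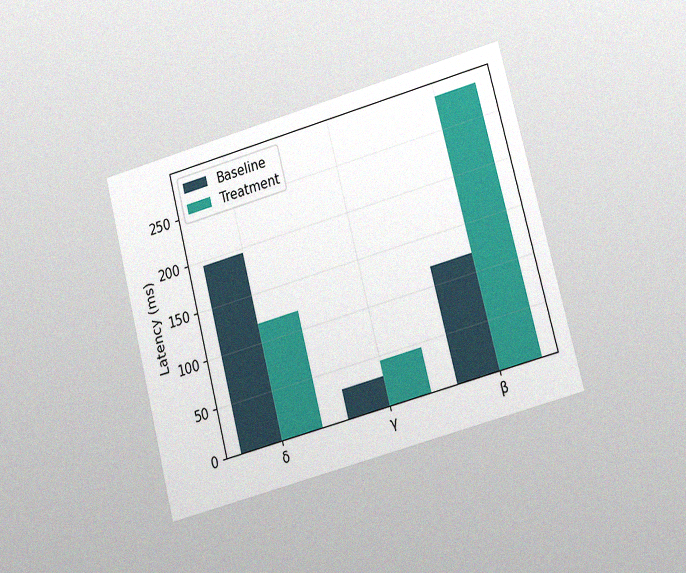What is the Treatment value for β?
285ms

The chart is tilted about 15° counter-clockwise and viewed at a slight angle, with some photo noise. The Treatment bar at β reaches 285ms on the y-axis.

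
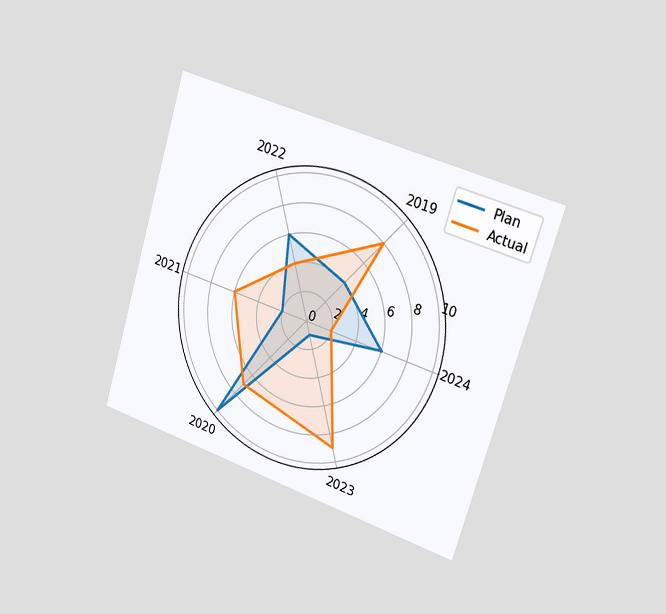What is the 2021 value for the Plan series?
2

The chart is tilted about 17° clockwise and viewed slightly from the right. On the 2021 axis, Plan reaches 2.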